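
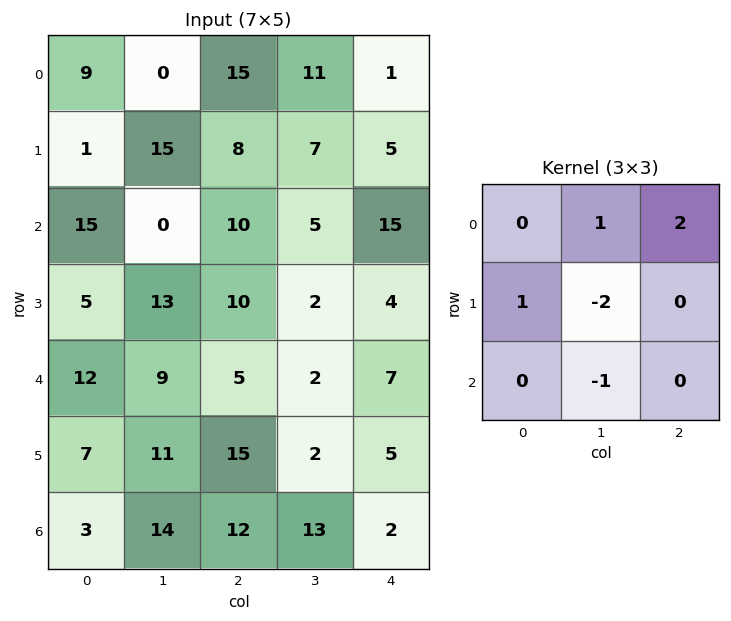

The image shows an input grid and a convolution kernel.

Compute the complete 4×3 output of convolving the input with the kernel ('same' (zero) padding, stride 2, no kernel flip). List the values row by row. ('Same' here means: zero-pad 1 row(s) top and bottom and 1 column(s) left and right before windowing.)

Output[0,0]: The receptive field on the zero-padded input at this output position is [0 0 0 / 0 9 0 / 0 1 15]. Elementwise product with the kernel and sum: 0·1 + 0·2 + 0·1 + 9·-2 + 1·-1.

-19 -38 4
-4 -8 -24
0 -2 -13
23 9 14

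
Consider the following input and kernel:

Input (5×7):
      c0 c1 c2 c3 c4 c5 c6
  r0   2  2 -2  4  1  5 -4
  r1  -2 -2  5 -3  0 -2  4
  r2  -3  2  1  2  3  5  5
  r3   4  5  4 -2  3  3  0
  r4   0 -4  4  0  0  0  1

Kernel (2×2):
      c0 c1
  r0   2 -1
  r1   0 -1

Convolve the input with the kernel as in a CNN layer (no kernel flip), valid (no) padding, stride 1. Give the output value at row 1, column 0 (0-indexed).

-4

The receptive field on the input at this output position is [-2 -2 / -3 2]. Elementwise product with the kernel and sum: -2·2 + -2·-1 + 2·-1.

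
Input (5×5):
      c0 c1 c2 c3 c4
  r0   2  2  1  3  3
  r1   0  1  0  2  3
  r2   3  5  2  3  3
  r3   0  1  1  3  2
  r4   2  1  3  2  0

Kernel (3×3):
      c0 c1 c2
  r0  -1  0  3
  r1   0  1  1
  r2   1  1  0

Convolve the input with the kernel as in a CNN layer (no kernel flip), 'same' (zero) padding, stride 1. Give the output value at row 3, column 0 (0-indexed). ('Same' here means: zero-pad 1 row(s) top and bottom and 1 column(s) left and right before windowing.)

The receptive field on the zero-padded input at this output position is [0 3 5 / 0 0 1 / 0 2 1]. Elementwise product with the kernel and sum: 0·-1 + 5·3 + 0·1 + 1·1 + 0·1 + 2·1.

18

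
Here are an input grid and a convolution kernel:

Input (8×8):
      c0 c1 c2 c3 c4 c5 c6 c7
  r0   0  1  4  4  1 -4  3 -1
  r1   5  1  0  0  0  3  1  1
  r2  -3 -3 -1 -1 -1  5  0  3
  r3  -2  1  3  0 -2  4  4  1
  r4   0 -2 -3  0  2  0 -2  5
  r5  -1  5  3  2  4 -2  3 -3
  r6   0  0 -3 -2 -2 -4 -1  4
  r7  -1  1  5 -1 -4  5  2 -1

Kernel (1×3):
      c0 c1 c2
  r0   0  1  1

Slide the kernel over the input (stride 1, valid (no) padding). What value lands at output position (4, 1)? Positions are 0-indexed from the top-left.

The receptive field on the input at this output position is [-2 -3 0]. Elementwise product with the kernel and sum: -3·1 + 0·1.

-3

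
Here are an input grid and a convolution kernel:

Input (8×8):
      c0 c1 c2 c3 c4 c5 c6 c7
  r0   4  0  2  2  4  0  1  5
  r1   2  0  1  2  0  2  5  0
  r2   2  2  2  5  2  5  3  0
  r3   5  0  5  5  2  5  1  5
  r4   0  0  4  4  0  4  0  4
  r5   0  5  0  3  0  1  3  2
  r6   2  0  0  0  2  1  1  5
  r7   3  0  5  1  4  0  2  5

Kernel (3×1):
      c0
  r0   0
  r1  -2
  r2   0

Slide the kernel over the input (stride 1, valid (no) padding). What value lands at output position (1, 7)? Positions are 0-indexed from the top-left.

0

The receptive field on the input at this output position is [0 / 0 / 5]. Elementwise product with the kernel and sum: 0·-2.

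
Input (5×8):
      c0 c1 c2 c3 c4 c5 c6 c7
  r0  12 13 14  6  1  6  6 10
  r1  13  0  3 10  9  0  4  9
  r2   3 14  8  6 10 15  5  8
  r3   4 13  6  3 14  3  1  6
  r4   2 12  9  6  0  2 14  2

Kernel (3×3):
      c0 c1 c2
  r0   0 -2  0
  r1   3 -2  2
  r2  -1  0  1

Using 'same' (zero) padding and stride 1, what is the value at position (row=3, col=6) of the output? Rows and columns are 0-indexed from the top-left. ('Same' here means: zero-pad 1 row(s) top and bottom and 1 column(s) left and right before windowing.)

9

The receptive field on the zero-padded input at this output position is [15 5 8 / 3 1 6 / 2 14 2]. Elementwise product with the kernel and sum: 5·-2 + 3·3 + 1·-2 + 6·2 + 2·-1 + 2·1.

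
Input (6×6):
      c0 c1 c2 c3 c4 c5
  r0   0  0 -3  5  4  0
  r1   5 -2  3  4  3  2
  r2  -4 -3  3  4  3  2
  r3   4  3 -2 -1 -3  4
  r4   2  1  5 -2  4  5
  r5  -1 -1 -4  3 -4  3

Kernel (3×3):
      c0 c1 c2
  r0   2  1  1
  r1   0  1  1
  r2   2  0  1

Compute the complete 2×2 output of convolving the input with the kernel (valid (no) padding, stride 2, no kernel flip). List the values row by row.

-7 19
2 23

Output[0,0]: The receptive field on the input at this output position is [0 0 -3 / 5 -2 3 / -4 -3 3]. Elementwise product with the kernel and sum: 0·2 + 0·1 + -3·1 + -2·1 + 3·1 + -4·2 + 3·1.
Output[0,1]: The receptive field on the input at this output position is [-3 5 4 / 3 4 3 / 3 4 3]. Elementwise product with the kernel and sum: -3·2 + 5·1 + 4·1 + 4·1 + 3·1 + 3·2 + 3·1.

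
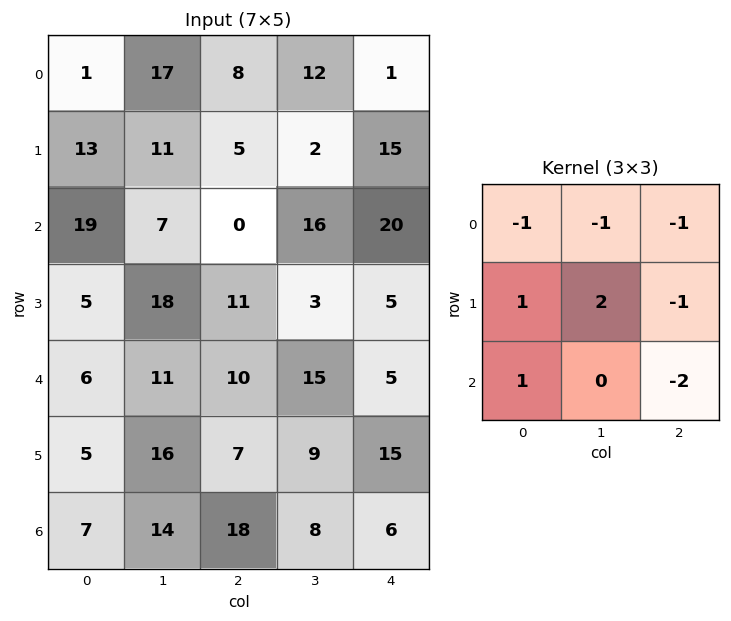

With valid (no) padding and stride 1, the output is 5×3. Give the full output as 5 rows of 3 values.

23 -43 -67
-13 -15 -9
-10 -5 -24
-25 -18 -7
-26 -17 -14

Output[0,0]: The receptive field on the input at this output position is [1 17 8 / 13 11 5 / 19 7 0]. Elementwise product with the kernel and sum: 1·-1 + 17·-1 + 8·-1 + 13·1 + 11·2 + 5·-1 + 19·1 + 0·-2.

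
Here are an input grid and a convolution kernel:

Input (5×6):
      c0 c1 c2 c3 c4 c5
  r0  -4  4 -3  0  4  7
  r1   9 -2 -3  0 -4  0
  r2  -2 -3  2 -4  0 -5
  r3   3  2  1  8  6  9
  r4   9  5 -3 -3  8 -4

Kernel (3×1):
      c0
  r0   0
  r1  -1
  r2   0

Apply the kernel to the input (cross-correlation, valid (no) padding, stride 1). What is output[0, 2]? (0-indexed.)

3

The receptive field on the input at this output position is [-3 / -3 / 2]. Elementwise product with the kernel and sum: -3·-1.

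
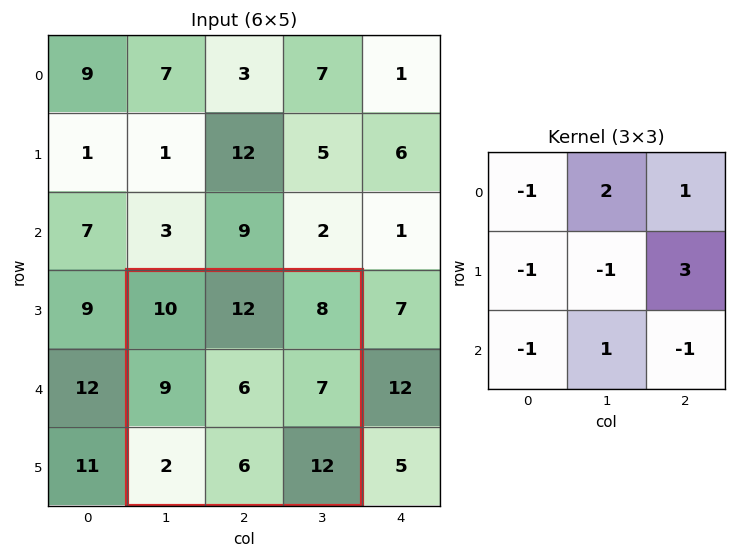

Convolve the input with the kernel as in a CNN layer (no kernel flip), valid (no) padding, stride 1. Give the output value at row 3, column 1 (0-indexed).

20

The receptive field on the input at this output position is [10 12 8 / 9 6 7 / 2 6 12]. Elementwise product with the kernel and sum: 10·-1 + 12·2 + 8·1 + 9·-1 + 6·-1 + 7·3 + 2·-1 + 6·1 + 12·-1.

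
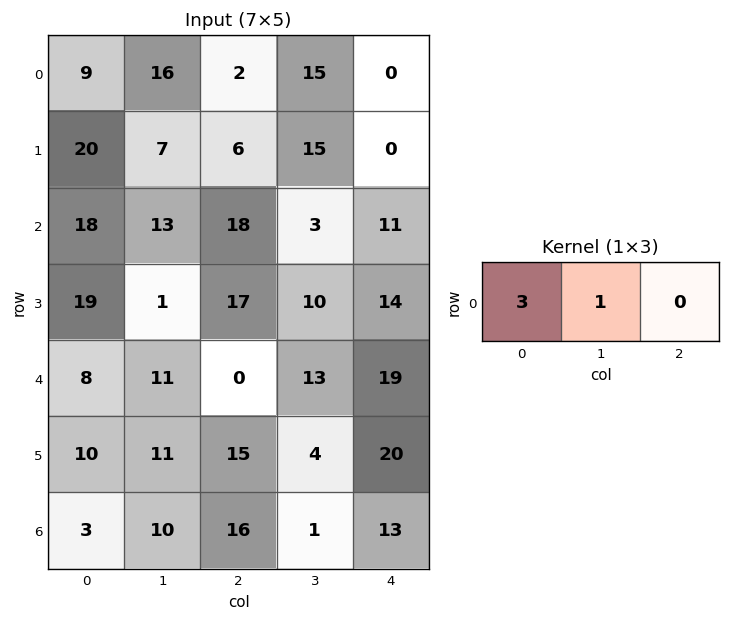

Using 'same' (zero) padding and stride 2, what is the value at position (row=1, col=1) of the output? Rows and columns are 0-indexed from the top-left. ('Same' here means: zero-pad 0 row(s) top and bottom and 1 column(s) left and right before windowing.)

57

The receptive field on the zero-padded input at this output position is [13 18 3]. Elementwise product with the kernel and sum: 13·3 + 18·1.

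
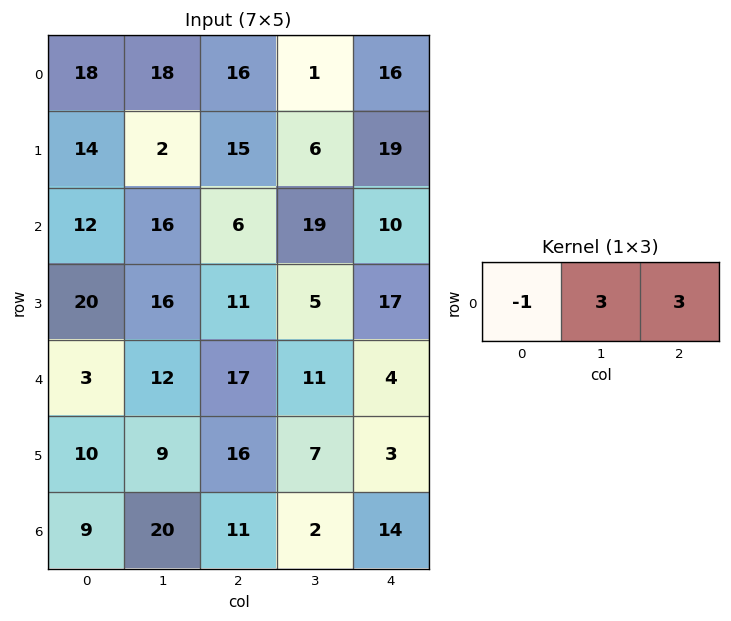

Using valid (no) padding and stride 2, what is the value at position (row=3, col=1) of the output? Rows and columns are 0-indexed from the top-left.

The receptive field on the input at this output position is [11 2 14]. Elementwise product with the kernel and sum: 11·-1 + 2·3 + 14·3.

37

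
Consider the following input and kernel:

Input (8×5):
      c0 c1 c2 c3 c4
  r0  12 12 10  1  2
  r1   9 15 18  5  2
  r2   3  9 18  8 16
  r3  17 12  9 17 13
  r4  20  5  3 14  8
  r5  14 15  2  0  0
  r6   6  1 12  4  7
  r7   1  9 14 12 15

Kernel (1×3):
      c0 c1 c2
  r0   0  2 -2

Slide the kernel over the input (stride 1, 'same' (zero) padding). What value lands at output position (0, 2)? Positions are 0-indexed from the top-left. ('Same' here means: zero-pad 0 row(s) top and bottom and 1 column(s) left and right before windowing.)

The receptive field on the zero-padded input at this output position is [12 10 1]. Elementwise product with the kernel and sum: 10·2 + 1·-2.

18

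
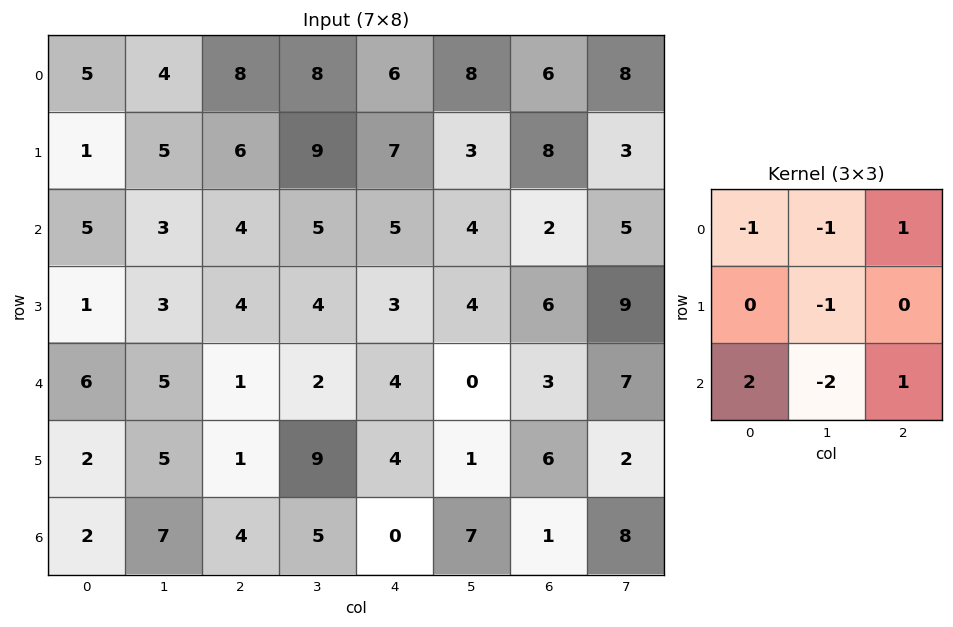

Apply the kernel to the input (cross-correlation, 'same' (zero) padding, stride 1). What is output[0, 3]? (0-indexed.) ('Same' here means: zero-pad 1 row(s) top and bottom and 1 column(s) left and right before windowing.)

-7

The receptive field on the zero-padded input at this output position is [0 0 0 / 8 8 6 / 6 9 7]. Elementwise product with the kernel and sum: 0·-1 + 0·-1 + 0·1 + 8·-1 + 6·2 + 9·-2 + 7·1.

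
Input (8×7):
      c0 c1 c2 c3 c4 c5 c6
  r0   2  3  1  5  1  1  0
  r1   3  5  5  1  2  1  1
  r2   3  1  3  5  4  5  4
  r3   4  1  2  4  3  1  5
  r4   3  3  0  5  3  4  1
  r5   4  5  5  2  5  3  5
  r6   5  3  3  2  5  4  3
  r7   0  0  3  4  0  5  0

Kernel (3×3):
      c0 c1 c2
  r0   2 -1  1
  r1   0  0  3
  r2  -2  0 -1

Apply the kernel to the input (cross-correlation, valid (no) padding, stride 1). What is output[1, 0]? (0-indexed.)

The receptive field on the input at this output position is [3 5 5 / 3 1 3 / 4 1 2]. Elementwise product with the kernel and sum: 3·2 + 5·-1 + 5·1 + 3·3 + 4·-2 + 2·-1.

5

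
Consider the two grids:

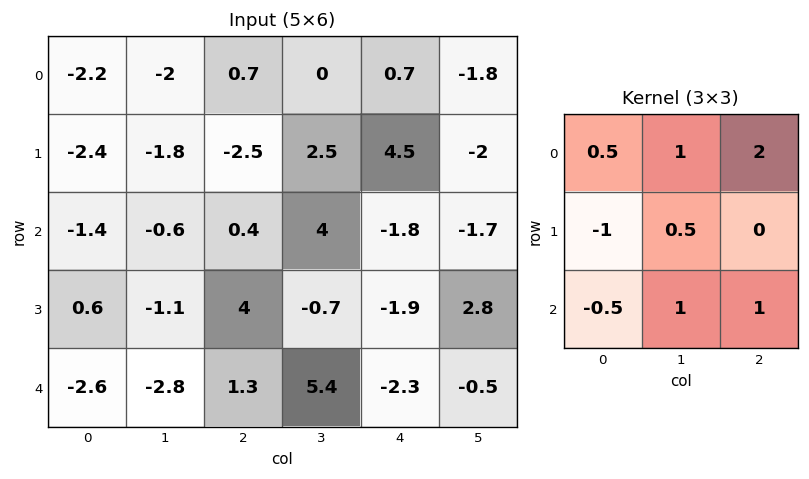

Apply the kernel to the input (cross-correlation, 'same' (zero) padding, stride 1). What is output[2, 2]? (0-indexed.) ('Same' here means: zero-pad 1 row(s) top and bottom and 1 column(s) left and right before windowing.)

6.25

The receptive field on the zero-padded input at this output position is [-1.8 -2.5 2.5 / -0.6 0.4 4 / -1.1 4 -0.7]. Elementwise product with the kernel and sum: -1.8·0.5 + -2.5·1 + 2.5·2 + -0.6·-1 + 0.4·0.5 + -1.1·-0.5 + 4·1 + -0.7·1.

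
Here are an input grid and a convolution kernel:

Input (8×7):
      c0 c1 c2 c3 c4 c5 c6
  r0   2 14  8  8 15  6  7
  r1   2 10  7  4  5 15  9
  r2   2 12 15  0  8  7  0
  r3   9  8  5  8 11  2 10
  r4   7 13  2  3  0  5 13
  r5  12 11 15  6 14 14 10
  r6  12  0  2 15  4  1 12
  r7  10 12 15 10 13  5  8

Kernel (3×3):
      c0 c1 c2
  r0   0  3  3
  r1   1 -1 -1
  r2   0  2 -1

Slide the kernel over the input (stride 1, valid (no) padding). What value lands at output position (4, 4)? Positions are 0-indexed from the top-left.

The receptive field on the input at this output position is [0 5 13 / 14 14 10 / 4 1 12]. Elementwise product with the kernel and sum: 5·3 + 13·3 + 14·1 + 14·-1 + 10·-1 + 1·2 + 12·-1.

34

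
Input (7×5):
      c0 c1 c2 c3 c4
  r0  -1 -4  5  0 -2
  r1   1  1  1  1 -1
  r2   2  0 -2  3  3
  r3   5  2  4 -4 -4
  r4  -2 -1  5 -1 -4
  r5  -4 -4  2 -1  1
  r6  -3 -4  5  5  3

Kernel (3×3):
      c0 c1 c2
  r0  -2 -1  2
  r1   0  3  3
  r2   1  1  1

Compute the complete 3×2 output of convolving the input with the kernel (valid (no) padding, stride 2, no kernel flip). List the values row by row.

Output[0,0]: The receptive field on the input at this output position is [-1 -4 5 / 1 1 1 / 2 0 -2]. Elementwise product with the kernel and sum: -1·-2 + -4·-1 + 5·2 + 1·3 + 1·3 + 2·1 + 0·1 + -2·1.

22 -10
12 -17
7 -4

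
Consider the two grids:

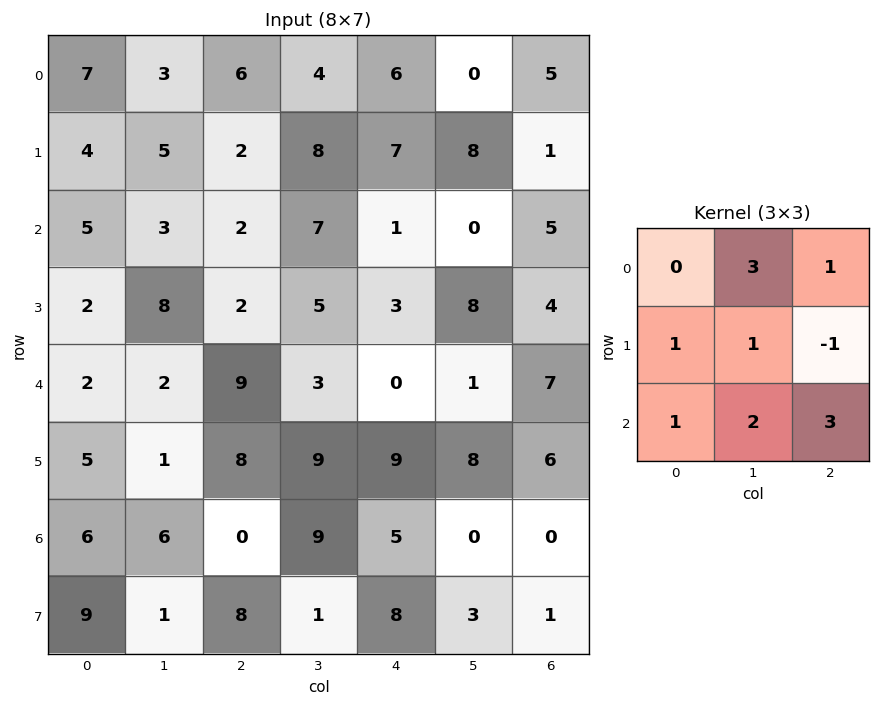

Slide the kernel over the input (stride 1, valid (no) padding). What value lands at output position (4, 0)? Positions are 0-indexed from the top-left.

31

The receptive field on the input at this output position is [2 2 9 / 5 1 8 / 6 6 0]. Elementwise product with the kernel and sum: 2·3 + 9·1 + 5·1 + 1·1 + 8·-1 + 6·1 + 6·2 + 0·3.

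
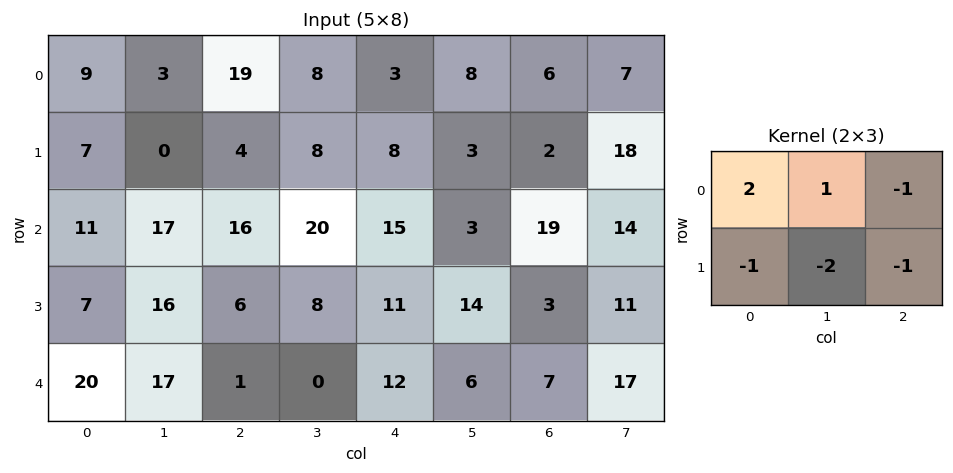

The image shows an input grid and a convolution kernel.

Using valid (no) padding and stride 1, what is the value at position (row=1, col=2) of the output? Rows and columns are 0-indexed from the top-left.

-63

The receptive field on the input at this output position is [4 8 8 / 16 20 15]. Elementwise product with the kernel and sum: 4·2 + 8·1 + 8·-1 + 16·-1 + 20·-2 + 15·-1.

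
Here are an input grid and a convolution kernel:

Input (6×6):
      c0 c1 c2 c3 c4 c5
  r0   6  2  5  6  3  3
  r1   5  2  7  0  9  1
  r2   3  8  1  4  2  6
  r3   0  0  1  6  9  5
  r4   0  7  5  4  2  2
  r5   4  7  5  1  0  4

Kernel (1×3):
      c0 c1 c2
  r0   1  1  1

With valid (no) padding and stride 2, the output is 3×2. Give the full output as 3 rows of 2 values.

Output[0,0]: The receptive field on the input at this output position is [6 2 5]. Elementwise product with the kernel and sum: 6·1 + 2·1 + 5·1.
Output[0,1]: The receptive field on the input at this output position is [5 6 3]. Elementwise product with the kernel and sum: 5·1 + 6·1 + 3·1.

13 14
12 7
12 11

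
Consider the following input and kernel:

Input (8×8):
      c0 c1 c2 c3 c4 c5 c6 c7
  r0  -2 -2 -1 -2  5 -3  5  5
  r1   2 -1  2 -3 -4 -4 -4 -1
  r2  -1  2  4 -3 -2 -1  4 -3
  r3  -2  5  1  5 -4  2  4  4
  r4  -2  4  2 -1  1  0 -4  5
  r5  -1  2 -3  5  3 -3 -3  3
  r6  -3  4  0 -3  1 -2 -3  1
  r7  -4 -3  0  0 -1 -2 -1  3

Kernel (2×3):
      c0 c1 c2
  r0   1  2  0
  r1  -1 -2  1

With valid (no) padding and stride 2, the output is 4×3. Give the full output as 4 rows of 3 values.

-4 -5 7
-4 -17 0
0 -4 1
15 -7 1

Output[0,0]: The receptive field on the input at this output position is [-2 -2 -1 / 2 -1 2]. Elementwise product with the kernel and sum: -2·1 + -2·2 + 2·-1 + -1·-2 + 2·1.
Output[0,1]: The receptive field on the input at this output position is [-1 -2 5 / 2 -3 -4]. Elementwise product with the kernel and sum: -1·1 + -2·2 + 2·-1 + -3·-2 + -4·1.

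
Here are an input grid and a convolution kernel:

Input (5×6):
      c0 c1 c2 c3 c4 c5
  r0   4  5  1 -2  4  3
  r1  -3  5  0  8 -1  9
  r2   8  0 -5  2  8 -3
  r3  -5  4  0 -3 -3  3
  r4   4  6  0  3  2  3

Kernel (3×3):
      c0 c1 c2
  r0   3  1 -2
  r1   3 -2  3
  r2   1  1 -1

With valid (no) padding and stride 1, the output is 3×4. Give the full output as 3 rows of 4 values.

9 52 -37 58
4 22 15 -23
21 -3 -31 28

Output[0,0]: The receptive field on the input at this output position is [4 5 1 / -3 5 0 / 8 0 -5]. Elementwise product with the kernel and sum: 4·3 + 5·1 + 1·-2 + -3·3 + 5·-2 + 0·3 + 8·1 + 0·1 + -5·-1.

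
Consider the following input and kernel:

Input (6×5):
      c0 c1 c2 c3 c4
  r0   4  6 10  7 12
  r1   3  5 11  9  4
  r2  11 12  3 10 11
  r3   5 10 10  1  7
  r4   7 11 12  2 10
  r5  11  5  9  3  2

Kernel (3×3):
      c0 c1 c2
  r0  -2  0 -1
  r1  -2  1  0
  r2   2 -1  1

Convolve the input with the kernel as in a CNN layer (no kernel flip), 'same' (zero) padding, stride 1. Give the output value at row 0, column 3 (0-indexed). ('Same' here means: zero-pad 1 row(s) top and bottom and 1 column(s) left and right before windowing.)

The receptive field on the zero-padded input at this output position is [0 0 0 / 10 7 12 / 11 9 4]. Elementwise product with the kernel and sum: 0·-2 + 0·-1 + 10·-2 + 7·1 + 11·2 + 9·-1 + 4·1.

4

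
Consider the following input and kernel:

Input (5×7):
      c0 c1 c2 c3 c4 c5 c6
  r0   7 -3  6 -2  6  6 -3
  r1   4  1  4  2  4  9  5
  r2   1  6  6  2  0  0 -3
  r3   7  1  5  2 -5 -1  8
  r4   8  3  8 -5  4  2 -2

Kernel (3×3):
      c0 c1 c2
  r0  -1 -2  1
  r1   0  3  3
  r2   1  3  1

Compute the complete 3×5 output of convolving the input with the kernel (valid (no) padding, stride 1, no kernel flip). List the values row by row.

Output[0,0]: The receptive field on the input at this output position is [7 -3 6 / 4 1 4 / 1 6 6]. Elementwise product with the kernel and sum: 7·-1 + -3·-2 + 6·1 + 1·3 + 4·3 + 1·1 + 6·3 + 6·1.

45 33 34 37 18
49 35 8 -15 -26
36 27 -22 -11 26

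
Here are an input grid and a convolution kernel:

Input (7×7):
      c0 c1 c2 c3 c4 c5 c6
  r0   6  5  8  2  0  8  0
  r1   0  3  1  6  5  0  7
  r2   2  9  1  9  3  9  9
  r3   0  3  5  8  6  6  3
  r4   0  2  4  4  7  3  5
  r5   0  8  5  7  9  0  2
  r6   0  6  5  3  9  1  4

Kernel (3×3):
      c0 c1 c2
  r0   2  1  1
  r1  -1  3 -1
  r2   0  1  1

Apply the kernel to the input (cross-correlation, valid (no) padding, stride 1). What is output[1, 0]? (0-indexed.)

36

The receptive field on the input at this output position is [0 3 1 / 2 9 1 / 0 3 5]. Elementwise product with the kernel and sum: 0·2 + 3·1 + 1·1 + 2·-1 + 9·3 + 1·-1 + 3·1 + 5·1.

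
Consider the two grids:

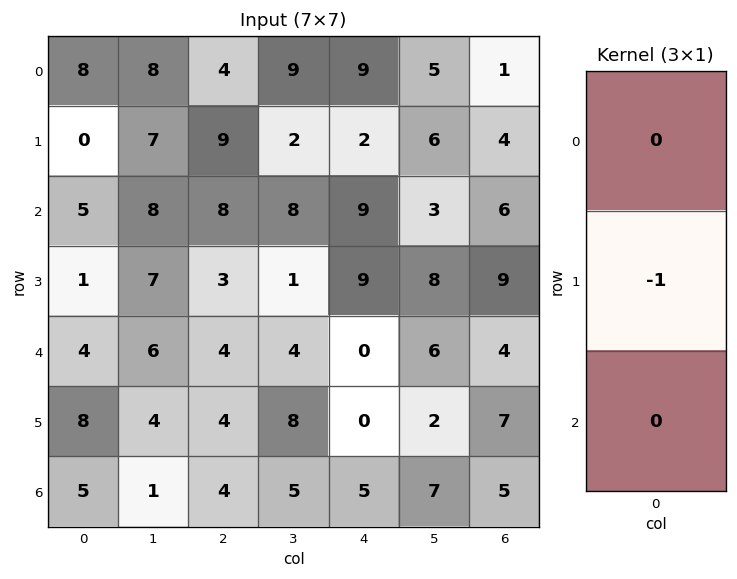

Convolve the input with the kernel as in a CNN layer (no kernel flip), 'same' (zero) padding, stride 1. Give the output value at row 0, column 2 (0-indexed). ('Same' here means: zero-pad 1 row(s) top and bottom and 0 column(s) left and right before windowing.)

The receptive field on the zero-padded input at this output position is [0 / 4 / 9]. Elementwise product with the kernel and sum: 4·-1.

-4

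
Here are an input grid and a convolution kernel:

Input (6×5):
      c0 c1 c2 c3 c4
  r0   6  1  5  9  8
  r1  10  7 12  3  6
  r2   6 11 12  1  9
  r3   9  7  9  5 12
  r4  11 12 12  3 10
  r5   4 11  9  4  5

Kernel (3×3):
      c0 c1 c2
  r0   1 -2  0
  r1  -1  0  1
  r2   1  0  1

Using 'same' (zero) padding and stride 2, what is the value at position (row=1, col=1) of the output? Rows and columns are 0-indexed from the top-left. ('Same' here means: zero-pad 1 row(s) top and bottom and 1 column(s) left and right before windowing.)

The receptive field on the zero-padded input at this output position is [7 12 3 / 11 12 1 / 7 9 5]. Elementwise product with the kernel and sum: 7·1 + 12·-2 + 11·-1 + 1·1 + 7·1 + 5·1.

-15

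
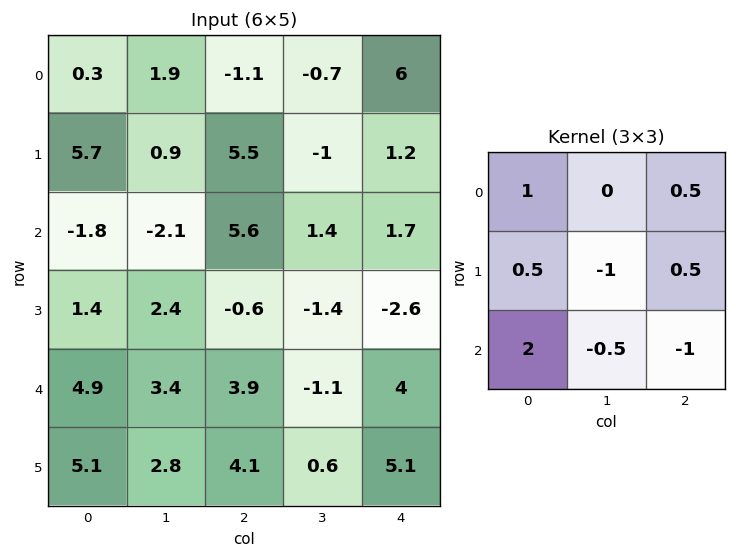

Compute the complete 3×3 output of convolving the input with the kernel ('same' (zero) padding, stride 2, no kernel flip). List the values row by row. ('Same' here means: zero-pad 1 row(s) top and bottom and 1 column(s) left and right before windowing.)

-3.1 1.75 -8.95
-1.9 0.95 -3.5
-7.35 1.9 -7.3

Output[0,0]: The receptive field on the zero-padded input at this output position is [0 0 0 / 0 0.3 1.9 / 0 5.7 0.9]. Elementwise product with the kernel and sum: 0·1 + 0·0.5 + 0·0.5 + 0.3·-1 + 1.9·0.5 + 0·2 + 5.7·-0.5 + 0.9·-1.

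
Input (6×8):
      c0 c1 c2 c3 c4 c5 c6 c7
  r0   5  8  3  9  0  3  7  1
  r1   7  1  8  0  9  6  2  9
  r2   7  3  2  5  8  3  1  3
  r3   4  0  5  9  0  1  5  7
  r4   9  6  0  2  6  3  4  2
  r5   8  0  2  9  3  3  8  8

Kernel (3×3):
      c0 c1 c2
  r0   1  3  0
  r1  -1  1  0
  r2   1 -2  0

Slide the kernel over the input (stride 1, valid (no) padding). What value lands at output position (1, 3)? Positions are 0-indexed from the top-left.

39

The receptive field on the input at this output position is [0 9 6 / 5 8 3 / 9 0 1]. Elementwise product with the kernel and sum: 0·1 + 9·3 + 5·-1 + 8·1 + 9·1 + 0·-2.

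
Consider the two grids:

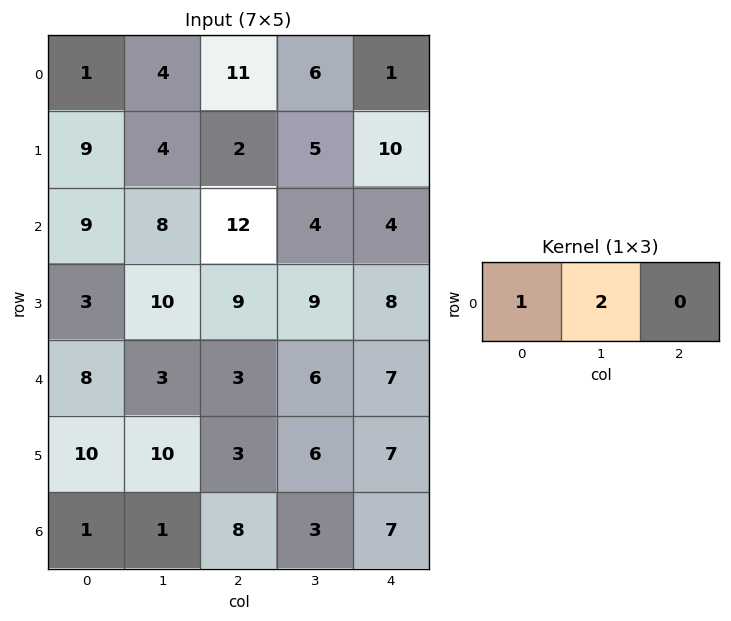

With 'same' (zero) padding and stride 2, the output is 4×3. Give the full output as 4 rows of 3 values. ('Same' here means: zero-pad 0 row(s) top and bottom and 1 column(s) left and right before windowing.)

Output[0,0]: The receptive field on the zero-padded input at this output position is [0 1 4]. Elementwise product with the kernel and sum: 0·1 + 1·2.
Output[0,1]: The receptive field on the zero-padded input at this output position is [4 11 6]. Elementwise product with the kernel and sum: 4·1 + 11·2.

2 26 8
18 32 12
16 9 20
2 17 17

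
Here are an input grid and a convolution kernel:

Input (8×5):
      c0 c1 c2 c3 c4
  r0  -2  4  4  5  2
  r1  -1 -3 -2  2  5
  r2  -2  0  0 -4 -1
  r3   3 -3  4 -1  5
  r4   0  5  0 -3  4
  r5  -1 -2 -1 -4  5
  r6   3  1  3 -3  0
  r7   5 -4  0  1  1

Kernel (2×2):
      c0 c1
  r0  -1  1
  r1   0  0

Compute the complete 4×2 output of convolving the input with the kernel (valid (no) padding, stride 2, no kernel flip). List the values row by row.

6 1
2 -4
5 -3
-2 -6

Output[0,0]: The receptive field on the input at this output position is [-2 4 / -1 -3]. Elementwise product with the kernel and sum: -2·-1 + 4·1.
Output[0,1]: The receptive field on the input at this output position is [4 5 / -2 2]. Elementwise product with the kernel and sum: 4·-1 + 5·1.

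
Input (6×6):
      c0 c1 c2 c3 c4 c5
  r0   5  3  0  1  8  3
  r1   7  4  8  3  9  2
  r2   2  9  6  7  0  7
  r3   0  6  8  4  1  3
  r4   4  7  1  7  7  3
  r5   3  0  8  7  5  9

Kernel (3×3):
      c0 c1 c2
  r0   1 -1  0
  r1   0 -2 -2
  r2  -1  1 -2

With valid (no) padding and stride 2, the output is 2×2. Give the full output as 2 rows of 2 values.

Output[0,0]: The receptive field on the input at this output position is [5 3 0 / 7 4 8 / 2 9 6]. Elementwise product with the kernel and sum: 5·1 + 3·-1 + 4·-2 + 8·-2 + 2·-1 + 9·1 + 6·-2.

-27 -24
-34 -19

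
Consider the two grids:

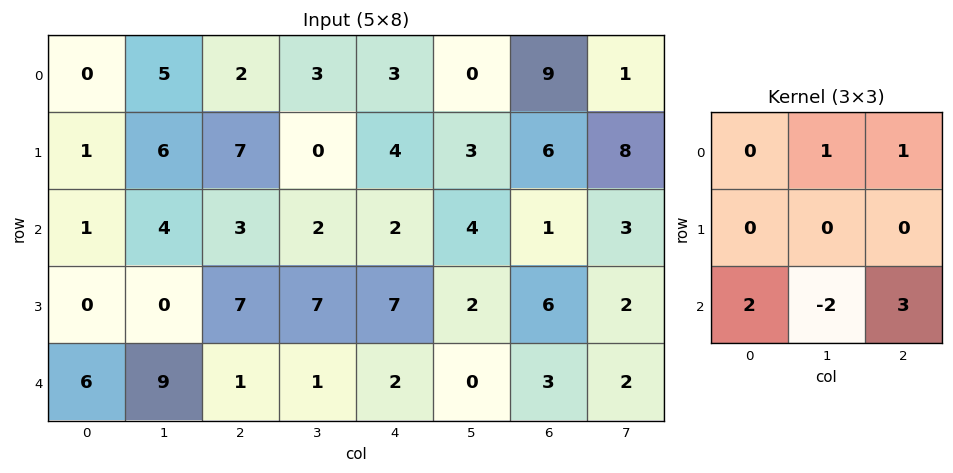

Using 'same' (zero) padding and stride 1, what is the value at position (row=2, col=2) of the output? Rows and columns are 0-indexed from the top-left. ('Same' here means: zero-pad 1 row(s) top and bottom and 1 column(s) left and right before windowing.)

14

The receptive field on the zero-padded input at this output position is [6 7 0 / 4 3 2 / 0 7 7]. Elementwise product with the kernel and sum: 7·1 + 0·1 + 0·2 + 7·-2 + 7·3.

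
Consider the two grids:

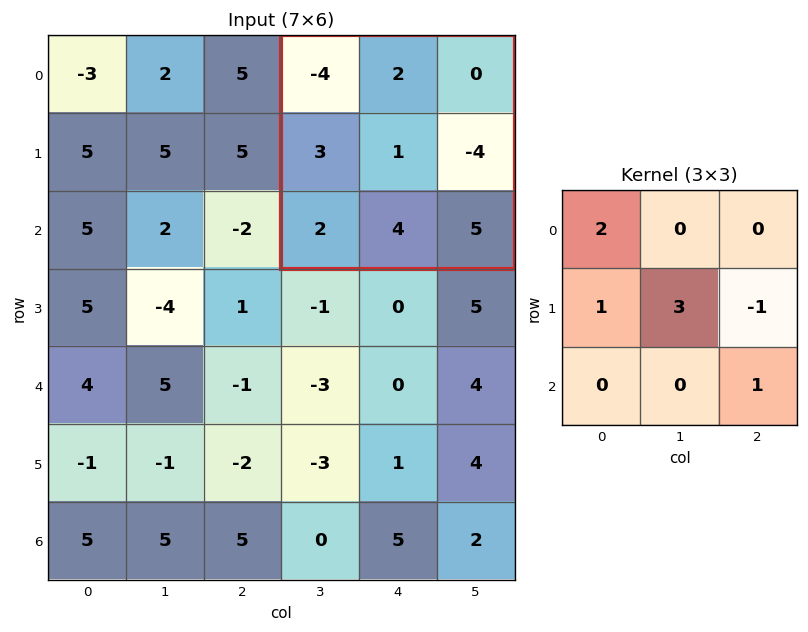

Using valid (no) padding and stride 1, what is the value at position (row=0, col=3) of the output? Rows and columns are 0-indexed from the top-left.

The receptive field on the input at this output position is [-4 2 0 / 3 1 -4 / 2 4 5]. Elementwise product with the kernel and sum: -4·2 + 3·1 + 1·3 + -4·-1 + 5·1.

7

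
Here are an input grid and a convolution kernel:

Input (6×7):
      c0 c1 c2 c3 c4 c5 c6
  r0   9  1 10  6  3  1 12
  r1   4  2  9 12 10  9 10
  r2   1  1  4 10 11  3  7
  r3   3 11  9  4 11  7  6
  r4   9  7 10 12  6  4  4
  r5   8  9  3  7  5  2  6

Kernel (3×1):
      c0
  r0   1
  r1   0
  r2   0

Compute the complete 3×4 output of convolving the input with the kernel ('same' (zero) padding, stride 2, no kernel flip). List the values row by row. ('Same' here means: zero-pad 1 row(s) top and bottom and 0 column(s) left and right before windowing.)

0 0 0 0
4 9 10 10
3 9 11 6

Output[0,0]: The receptive field on the zero-padded input at this output position is [0 / 9 / 4]. Elementwise product with the kernel and sum: 0·1.
Output[0,1]: The receptive field on the zero-padded input at this output position is [0 / 10 / 9]. Elementwise product with the kernel and sum: 0·1.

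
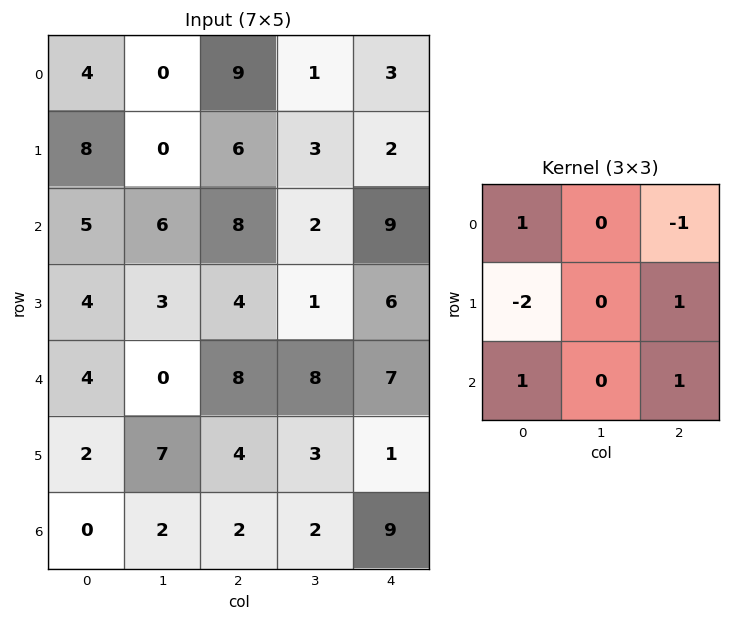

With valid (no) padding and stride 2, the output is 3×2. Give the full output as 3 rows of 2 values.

-2 13
5 12
-2 5

Output[0,0]: The receptive field on the input at this output position is [4 0 9 / 8 0 6 / 5 6 8]. Elementwise product with the kernel and sum: 4·1 + 9·-1 + 8·-2 + 6·1 + 5·1 + 8·1.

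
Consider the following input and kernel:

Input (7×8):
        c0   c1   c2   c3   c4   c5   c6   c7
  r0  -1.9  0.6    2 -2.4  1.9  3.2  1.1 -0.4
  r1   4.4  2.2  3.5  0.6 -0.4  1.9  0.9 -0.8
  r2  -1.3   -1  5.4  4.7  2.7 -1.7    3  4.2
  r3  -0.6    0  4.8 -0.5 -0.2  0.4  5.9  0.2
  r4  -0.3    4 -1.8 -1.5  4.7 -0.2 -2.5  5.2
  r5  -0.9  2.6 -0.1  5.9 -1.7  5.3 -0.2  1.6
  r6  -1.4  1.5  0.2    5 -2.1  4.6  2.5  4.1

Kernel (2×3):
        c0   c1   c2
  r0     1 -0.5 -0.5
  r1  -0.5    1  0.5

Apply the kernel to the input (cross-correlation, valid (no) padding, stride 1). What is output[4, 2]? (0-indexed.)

The receptive field on the input at this output position is [-1.8 -1.5 4.7 / -0.1 5.9 -1.7]. Elementwise product with the kernel and sum: -1.8·1 + -1.5·-0.5 + 4.7·-0.5 + -0.1·-0.5 + 5.9·1 + -1.7·0.5.

1.7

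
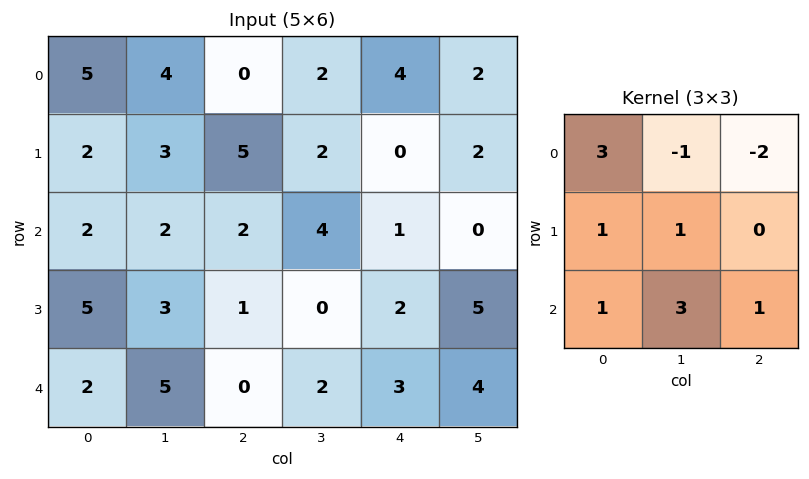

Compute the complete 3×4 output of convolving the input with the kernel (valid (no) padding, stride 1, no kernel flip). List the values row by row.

Output[0,0]: The receptive field on the input at this output position is [5 4 0 / 2 3 5 / 2 2 2]. Elementwise product with the kernel and sum: 5·3 + 4·-1 + 0·-2 + 2·1 + 3·1 + 2·1 + 2·3 + 2·1.
Output[0,1]: The receptive field on the input at this output position is [4 0 2 / 3 5 2 / 2 2 4]. Elementwise product with the kernel and sum: 4·3 + 0·-1 + 2·-2 + 3·1 + 5·1 + 2·1 + 2·3 + 4·1.

26 28 12 7
12 10 22 18
25 7 10 28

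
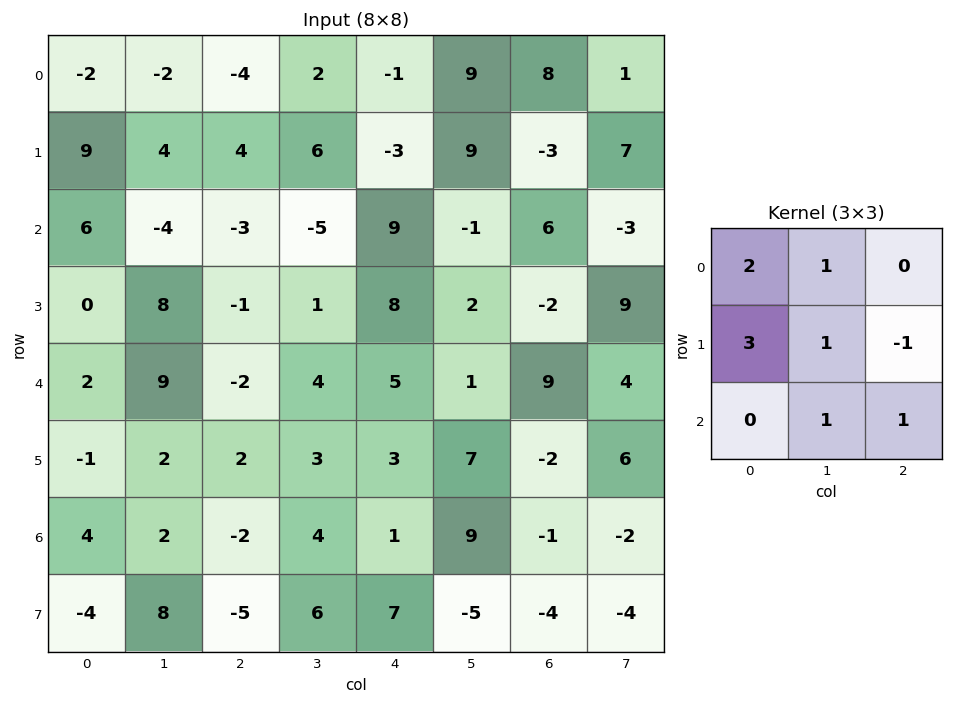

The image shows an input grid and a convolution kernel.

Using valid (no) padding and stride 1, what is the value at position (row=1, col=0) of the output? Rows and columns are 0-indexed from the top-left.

The receptive field on the input at this output position is [9 4 4 / 6 -4 -3 / 0 8 -1]. Elementwise product with the kernel and sum: 9·2 + 4·1 + 6·3 + -4·1 + -3·-1 + 8·1 + -1·1.

46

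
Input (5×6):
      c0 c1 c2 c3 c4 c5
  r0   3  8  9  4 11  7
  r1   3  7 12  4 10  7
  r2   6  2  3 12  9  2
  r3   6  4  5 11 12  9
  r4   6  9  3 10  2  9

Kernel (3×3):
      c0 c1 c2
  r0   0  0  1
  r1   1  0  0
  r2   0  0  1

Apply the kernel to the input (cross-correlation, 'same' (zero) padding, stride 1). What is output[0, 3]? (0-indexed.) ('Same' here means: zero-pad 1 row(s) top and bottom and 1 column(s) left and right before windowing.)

19

The receptive field on the zero-padded input at this output position is [0 0 0 / 9 4 11 / 12 4 10]. Elementwise product with the kernel and sum: 0·1 + 9·1 + 10·1.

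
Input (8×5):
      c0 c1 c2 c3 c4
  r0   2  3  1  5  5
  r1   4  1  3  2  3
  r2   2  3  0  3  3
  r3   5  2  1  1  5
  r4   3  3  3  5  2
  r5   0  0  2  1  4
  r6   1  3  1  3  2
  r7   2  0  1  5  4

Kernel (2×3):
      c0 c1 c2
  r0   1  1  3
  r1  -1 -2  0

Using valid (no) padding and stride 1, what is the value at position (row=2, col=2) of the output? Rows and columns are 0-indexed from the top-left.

9

The receptive field on the input at this output position is [0 3 3 / 1 1 5]. Elementwise product with the kernel and sum: 0·1 + 3·1 + 3·3 + 1·-1 + 1·-2.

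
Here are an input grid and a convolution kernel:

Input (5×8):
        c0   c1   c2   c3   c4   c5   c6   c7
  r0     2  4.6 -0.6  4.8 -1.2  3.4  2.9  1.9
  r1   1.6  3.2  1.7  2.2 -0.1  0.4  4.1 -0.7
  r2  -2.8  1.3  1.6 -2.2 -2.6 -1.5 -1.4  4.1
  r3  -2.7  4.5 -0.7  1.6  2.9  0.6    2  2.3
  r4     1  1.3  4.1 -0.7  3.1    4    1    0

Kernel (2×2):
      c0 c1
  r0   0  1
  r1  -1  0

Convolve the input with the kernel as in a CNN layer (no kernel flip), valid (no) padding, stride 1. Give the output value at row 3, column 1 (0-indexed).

The receptive field on the input at this output position is [4.5 -0.7 / 1.3 4.1]. Elementwise product with the kernel and sum: -0.7·1 + 1.3·-1.

-2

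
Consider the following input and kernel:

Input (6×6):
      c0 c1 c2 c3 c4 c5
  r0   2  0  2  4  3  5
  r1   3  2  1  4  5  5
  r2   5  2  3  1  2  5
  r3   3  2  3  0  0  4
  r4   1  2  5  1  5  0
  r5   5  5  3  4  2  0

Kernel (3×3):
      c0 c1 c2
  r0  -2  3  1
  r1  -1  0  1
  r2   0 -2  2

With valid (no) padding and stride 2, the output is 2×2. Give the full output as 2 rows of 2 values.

Output[0,0]: The receptive field on the input at this output position is [2 0 2 / 3 2 1 / 5 2 3]. Elementwise product with the kernel and sum: 2·-2 + 0·3 + 2·1 + 3·-1 + 1·1 + 2·-2 + 3·2.

-2 17
5 4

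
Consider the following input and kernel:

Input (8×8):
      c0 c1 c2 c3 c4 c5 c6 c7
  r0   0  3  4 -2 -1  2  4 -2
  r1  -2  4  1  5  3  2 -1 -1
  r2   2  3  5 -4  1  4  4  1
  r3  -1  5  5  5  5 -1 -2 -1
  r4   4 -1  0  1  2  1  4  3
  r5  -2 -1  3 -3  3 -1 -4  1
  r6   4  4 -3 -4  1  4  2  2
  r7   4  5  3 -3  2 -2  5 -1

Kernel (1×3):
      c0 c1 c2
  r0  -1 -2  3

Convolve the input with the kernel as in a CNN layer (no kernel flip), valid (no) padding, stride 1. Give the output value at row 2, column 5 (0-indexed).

The receptive field on the input at this output position is [4 4 1]. Elementwise product with the kernel and sum: 4·-1 + 4·-2 + 1·3.

-9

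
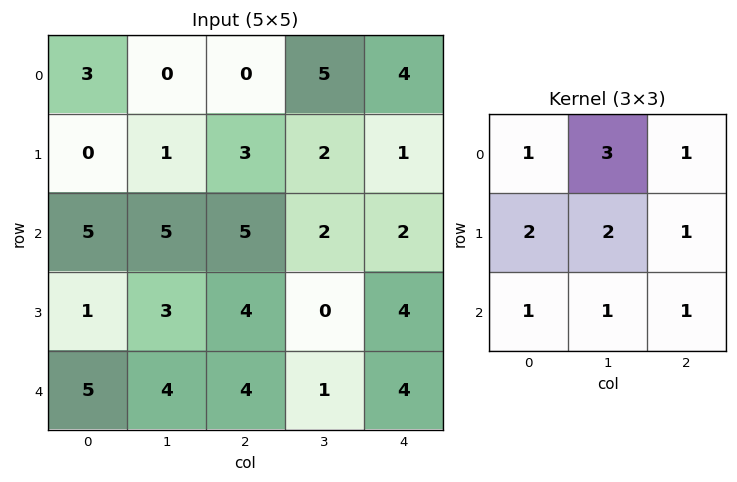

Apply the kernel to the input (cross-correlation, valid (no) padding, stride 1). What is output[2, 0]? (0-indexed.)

50

The receptive field on the input at this output position is [5 5 5 / 1 3 4 / 5 4 4]. Elementwise product with the kernel and sum: 5·1 + 5·3 + 5·1 + 1·2 + 3·2 + 4·1 + 5·1 + 4·1 + 4·1.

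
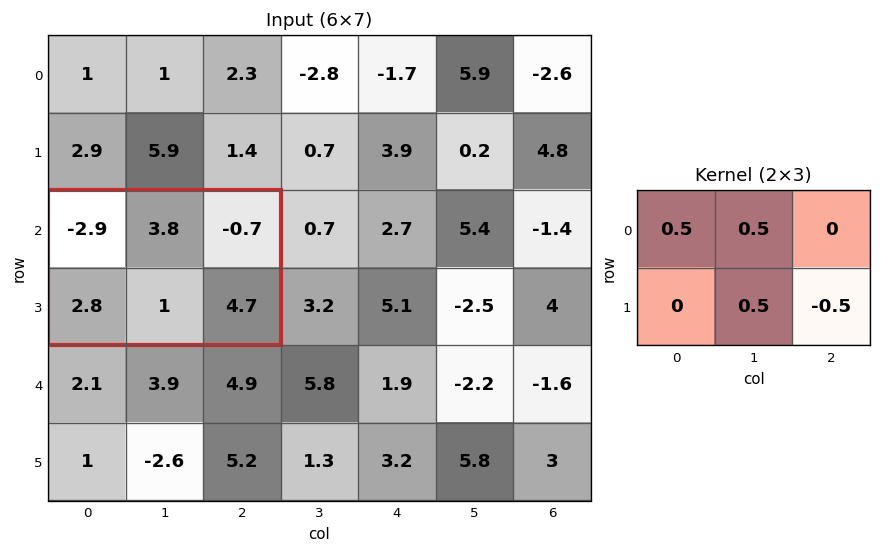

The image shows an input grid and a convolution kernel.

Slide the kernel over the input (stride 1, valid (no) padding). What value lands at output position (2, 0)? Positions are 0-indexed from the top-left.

-1.4

The receptive field on the input at this output position is [-2.9 3.8 -0.7 / 2.8 1 4.7]. Elementwise product with the kernel and sum: -2.9·0.5 + 3.8·0.5 + 1·0.5 + 4.7·-0.5.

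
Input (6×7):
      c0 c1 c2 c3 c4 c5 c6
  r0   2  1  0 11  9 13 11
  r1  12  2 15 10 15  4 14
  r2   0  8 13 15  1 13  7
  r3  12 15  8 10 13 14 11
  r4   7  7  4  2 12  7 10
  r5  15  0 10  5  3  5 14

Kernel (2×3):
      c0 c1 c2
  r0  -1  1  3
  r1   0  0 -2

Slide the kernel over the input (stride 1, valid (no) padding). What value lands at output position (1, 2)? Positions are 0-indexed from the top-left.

38

The receptive field on the input at this output position is [15 10 15 / 13 15 1]. Elementwise product with the kernel and sum: 15·-1 + 10·1 + 15·3 + 1·-2.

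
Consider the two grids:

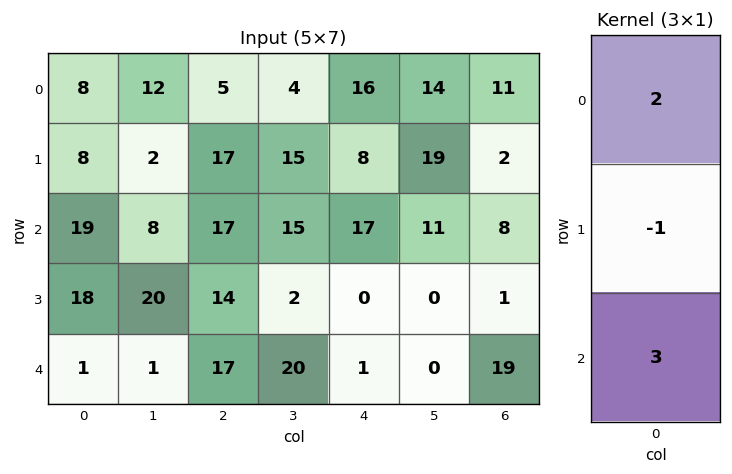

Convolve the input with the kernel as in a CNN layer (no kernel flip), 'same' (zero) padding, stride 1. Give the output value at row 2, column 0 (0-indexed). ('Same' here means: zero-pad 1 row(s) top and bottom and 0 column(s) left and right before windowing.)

The receptive field on the zero-padded input at this output position is [8 / 19 / 18]. Elementwise product with the kernel and sum: 8·2 + 19·-1 + 18·3.

51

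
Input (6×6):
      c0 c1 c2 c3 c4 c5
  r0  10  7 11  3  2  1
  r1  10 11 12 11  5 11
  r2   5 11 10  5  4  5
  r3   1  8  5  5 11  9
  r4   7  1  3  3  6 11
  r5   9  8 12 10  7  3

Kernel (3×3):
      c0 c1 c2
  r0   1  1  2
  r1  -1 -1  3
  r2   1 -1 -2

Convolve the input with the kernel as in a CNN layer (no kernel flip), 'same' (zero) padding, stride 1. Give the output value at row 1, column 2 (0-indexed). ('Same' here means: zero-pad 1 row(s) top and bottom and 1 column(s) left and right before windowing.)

The receptive field on the zero-padded input at this output position is [7 11 3 / 11 12 11 / 11 10 5]. Elementwise product with the kernel and sum: 7·1 + 11·1 + 3·2 + 11·-1 + 12·-1 + 11·3 + 11·1 + 10·-1 + 5·-2.

25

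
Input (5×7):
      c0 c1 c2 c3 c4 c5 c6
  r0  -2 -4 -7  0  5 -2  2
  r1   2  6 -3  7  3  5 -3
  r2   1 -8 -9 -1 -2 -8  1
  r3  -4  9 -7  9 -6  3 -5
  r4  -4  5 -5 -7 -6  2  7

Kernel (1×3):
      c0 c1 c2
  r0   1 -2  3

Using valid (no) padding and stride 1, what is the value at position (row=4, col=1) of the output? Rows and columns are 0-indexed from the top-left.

The receptive field on the input at this output position is [5 -5 -7]. Elementwise product with the kernel and sum: 5·1 + -5·-2 + -7·3.

-6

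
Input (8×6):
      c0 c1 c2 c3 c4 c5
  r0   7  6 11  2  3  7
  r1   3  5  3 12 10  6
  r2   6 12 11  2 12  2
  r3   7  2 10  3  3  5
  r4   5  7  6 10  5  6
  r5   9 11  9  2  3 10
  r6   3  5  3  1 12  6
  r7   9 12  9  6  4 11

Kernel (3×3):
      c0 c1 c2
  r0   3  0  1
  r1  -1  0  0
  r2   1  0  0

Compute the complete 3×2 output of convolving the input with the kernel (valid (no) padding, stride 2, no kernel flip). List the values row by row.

35 44
27 41
15 17

Output[0,0]: The receptive field on the input at this output position is [7 6 11 / 3 5 3 / 6 12 11]. Elementwise product with the kernel and sum: 7·3 + 11·1 + 3·-1 + 6·1.
Output[0,1]: The receptive field on the input at this output position is [11 2 3 / 3 12 10 / 11 2 12]. Elementwise product with the kernel and sum: 11·3 + 3·1 + 3·-1 + 11·1.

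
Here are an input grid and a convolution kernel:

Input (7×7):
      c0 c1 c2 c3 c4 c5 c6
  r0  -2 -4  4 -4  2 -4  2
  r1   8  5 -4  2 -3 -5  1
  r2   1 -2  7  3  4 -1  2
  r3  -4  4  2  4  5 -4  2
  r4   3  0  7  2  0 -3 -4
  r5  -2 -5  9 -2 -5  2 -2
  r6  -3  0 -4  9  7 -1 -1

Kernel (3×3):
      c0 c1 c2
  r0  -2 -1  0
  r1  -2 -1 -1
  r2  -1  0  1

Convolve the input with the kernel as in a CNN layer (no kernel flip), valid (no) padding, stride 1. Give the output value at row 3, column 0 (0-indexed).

2

The receptive field on the input at this output position is [-4 4 2 / 3 0 7 / -2 -5 9]. Elementwise product with the kernel and sum: -4·-2 + 4·-1 + 3·-2 + 0·-1 + 7·-1 + -2·-1 + 9·1.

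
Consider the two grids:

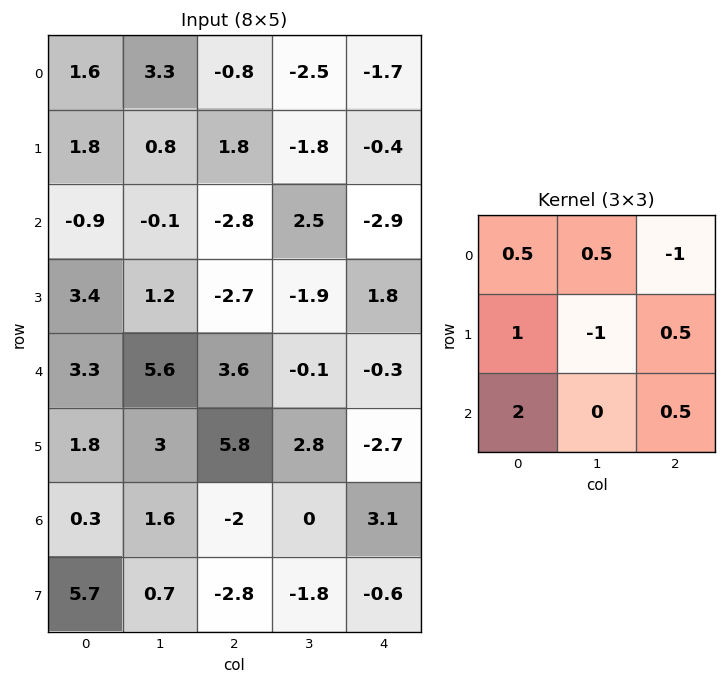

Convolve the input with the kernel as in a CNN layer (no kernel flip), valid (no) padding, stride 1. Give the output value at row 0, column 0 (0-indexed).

1.95

The receptive field on the input at this output position is [1.6 3.3 -0.8 / 1.8 0.8 1.8 / -0.9 -0.1 -2.8]. Elementwise product with the kernel and sum: 1.6·0.5 + 3.3·0.5 + -0.8·-1 + 1.8·1 + 0.8·-1 + 1.8·0.5 + -0.9·2 + -2.8·0.5.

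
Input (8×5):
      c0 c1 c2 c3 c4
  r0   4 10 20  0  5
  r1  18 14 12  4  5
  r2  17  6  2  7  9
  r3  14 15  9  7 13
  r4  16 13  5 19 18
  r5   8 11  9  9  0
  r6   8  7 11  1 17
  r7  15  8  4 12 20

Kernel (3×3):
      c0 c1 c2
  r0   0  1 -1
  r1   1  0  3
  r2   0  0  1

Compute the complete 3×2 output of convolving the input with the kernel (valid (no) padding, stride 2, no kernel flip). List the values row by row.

Output[0,0]: The receptive field on the input at this output position is [4 10 20 / 18 14 12 / 17 6 2]. Elementwise product with the kernel and sum: 10·1 + 20·-1 + 18·1 + 12·3 + 2·1.
Output[0,1]: The receptive field on the input at this output position is [20 0 5 / 12 4 5 / 2 7 9]. Elementwise product with the kernel and sum: 0·1 + 5·-1 + 12·1 + 5·3 + 9·1.

46 31
50 64
54 27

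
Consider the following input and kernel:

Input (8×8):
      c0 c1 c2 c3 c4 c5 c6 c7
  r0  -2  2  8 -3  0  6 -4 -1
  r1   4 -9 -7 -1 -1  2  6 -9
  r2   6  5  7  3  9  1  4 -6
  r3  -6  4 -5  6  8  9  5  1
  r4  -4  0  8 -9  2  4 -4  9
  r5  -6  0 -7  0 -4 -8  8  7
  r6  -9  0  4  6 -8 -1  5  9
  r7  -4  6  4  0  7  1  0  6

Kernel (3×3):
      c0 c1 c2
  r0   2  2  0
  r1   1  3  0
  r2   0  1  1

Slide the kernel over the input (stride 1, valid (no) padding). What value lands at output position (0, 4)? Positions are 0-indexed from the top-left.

The receptive field on the input at this output position is [0 6 -4 / -1 2 6 / 9 1 4]. Elementwise product with the kernel and sum: 0·2 + 6·2 + -1·1 + 2·3 + 1·1 + 4·1.

22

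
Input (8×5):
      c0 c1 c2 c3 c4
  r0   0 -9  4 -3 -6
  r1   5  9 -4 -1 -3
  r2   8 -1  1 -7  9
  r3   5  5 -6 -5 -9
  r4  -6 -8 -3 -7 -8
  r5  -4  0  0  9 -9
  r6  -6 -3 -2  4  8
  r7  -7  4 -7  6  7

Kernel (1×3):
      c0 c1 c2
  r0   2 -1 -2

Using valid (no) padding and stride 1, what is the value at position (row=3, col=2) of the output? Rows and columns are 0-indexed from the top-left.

The receptive field on the input at this output position is [-6 -5 -9]. Elementwise product with the kernel and sum: -6·2 + -5·-1 + -9·-2.

11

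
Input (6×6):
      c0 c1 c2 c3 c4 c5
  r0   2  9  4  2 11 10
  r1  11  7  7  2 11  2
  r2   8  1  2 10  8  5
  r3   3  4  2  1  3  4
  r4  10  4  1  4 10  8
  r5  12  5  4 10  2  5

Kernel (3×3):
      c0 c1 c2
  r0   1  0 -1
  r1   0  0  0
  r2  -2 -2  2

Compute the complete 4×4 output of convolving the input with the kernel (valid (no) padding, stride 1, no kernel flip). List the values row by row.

-16 21 -15 -34
-6 -5 -4 0
-20 -11 4 -7
-25 5 -25 -17

Output[0,0]: The receptive field on the input at this output position is [2 9 4 / 11 7 7 / 8 1 2]. Elementwise product with the kernel and sum: 2·1 + 4·-1 + 8·-2 + 1·-2 + 2·2.
Output[0,1]: The receptive field on the input at this output position is [9 4 2 / 7 7 2 / 1 2 10]. Elementwise product with the kernel and sum: 9·1 + 2·-1 + 1·-2 + 2·-2 + 10·2.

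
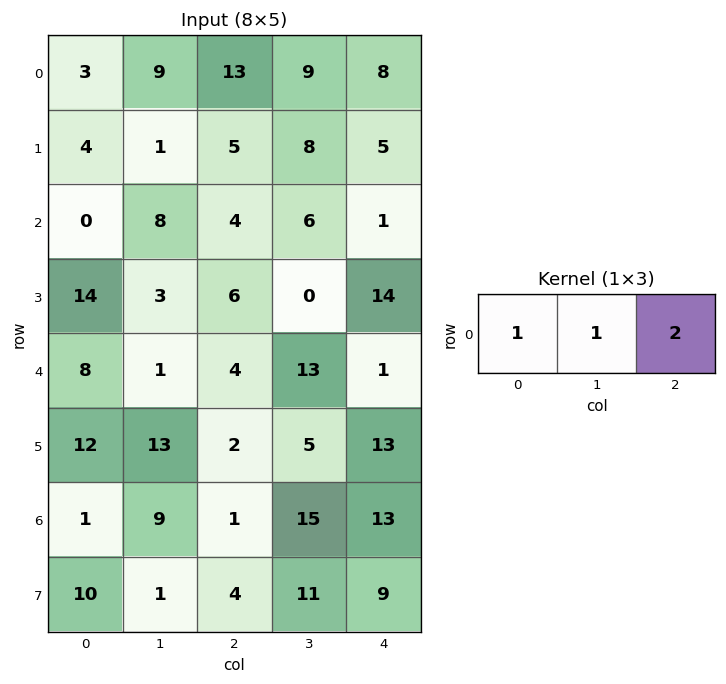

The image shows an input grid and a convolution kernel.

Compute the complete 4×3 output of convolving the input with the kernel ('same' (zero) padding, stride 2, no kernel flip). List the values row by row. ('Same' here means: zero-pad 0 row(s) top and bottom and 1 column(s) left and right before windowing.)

21 40 17
16 24 7
10 31 14
19 40 28

Output[0,0]: The receptive field on the zero-padded input at this output position is [0 3 9]. Elementwise product with the kernel and sum: 0·1 + 3·1 + 9·2.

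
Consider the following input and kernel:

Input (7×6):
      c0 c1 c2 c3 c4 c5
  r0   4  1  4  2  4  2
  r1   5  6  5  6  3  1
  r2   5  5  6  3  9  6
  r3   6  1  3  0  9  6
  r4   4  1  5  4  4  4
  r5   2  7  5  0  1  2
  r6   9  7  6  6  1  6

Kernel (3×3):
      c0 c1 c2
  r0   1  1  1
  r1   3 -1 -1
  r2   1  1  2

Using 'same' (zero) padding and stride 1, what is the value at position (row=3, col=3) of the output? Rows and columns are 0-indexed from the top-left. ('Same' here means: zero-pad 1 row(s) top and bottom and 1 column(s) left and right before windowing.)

The receptive field on the zero-padded input at this output position is [6 3 9 / 3 0 9 / 5 4 4]. Elementwise product with the kernel and sum: 6·1 + 3·1 + 9·1 + 3·3 + 0·-1 + 9·-1 + 5·1 + 4·1 + 4·2.

35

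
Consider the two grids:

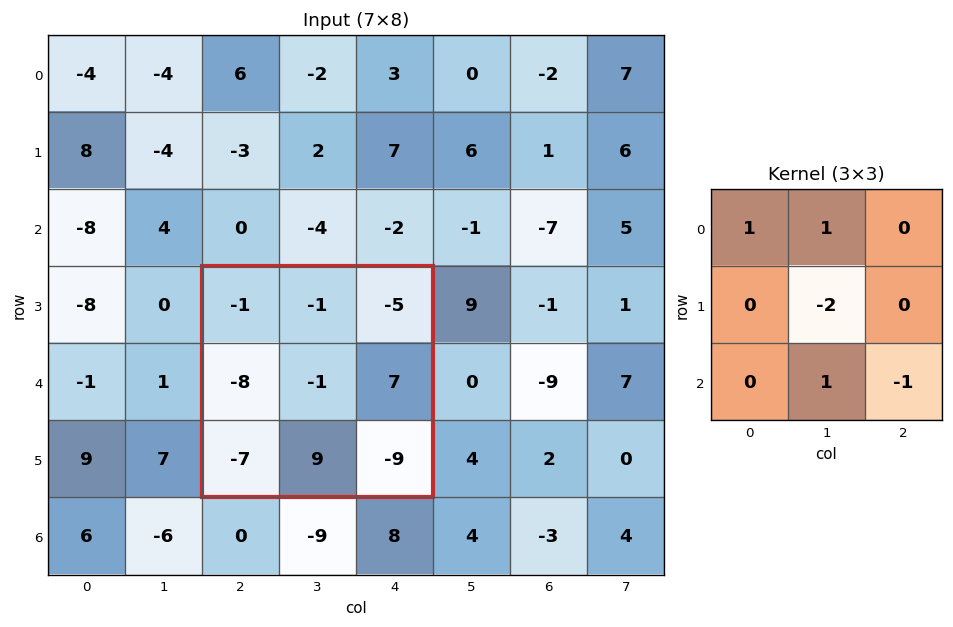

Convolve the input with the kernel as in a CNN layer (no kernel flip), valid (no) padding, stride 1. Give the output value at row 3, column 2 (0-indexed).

18

The receptive field on the input at this output position is [-1 -1 -5 / -8 -1 7 / -7 9 -9]. Elementwise product with the kernel and sum: -1·1 + -1·1 + -1·-2 + 9·1 + -9·-1.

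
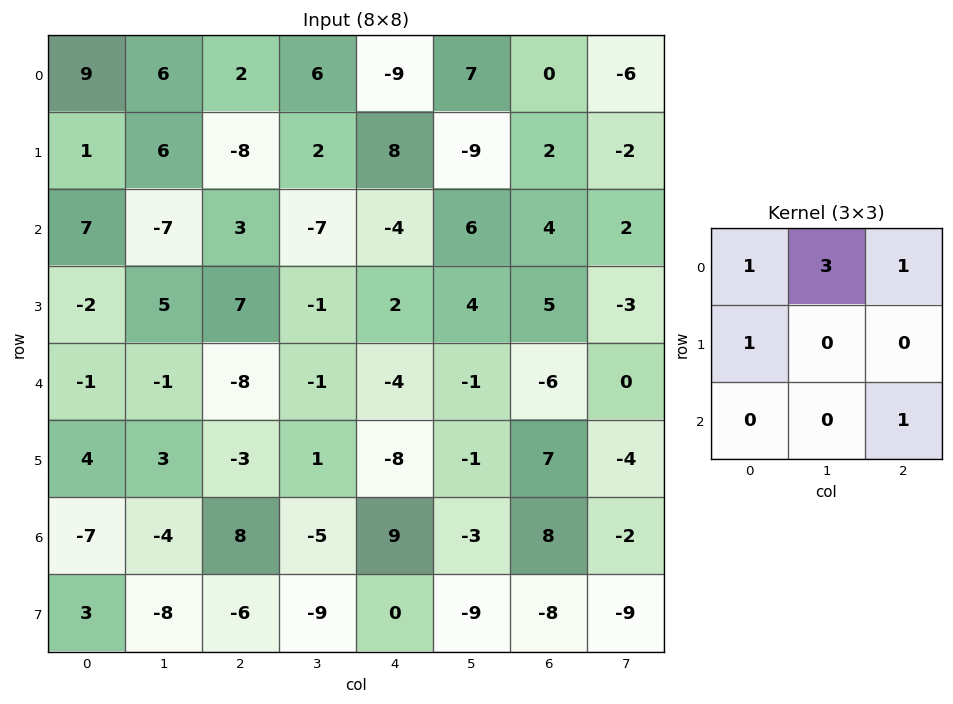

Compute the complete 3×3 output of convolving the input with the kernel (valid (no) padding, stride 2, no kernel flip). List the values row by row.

33 -1 24
-21 -19 14
0 -9 -13

Output[0,0]: The receptive field on the input at this output position is [9 6 2 / 1 6 -8 / 7 -7 3]. Elementwise product with the kernel and sum: 9·1 + 6·3 + 2·1 + 1·1 + 3·1.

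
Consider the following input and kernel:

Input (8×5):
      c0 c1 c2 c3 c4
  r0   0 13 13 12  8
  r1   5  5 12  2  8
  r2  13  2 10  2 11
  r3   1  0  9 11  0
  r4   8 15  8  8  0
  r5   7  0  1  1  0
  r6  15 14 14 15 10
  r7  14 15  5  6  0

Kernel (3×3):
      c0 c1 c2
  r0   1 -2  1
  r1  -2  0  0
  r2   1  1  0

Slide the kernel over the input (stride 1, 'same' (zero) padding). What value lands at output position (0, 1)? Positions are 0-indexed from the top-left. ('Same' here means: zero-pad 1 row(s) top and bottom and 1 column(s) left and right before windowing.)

The receptive field on the zero-padded input at this output position is [0 0 0 / 0 13 13 / 5 5 12]. Elementwise product with the kernel and sum: 0·1 + 0·-2 + 0·1 + 0·-2 + 5·1 + 5·1.

10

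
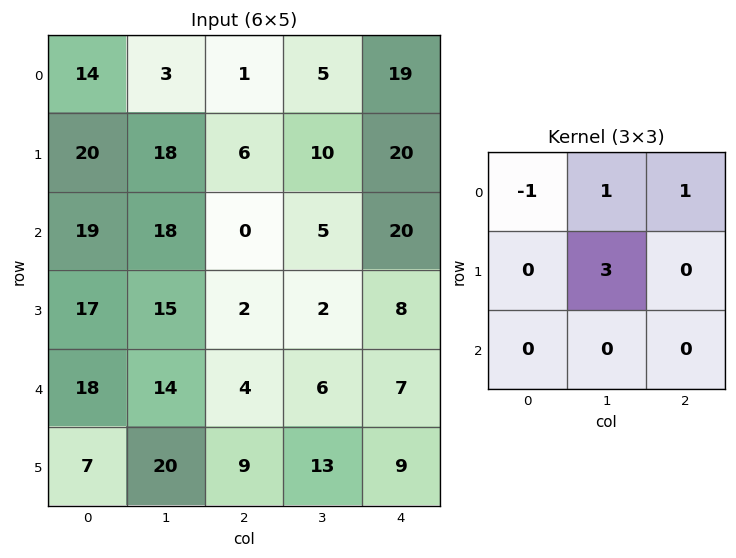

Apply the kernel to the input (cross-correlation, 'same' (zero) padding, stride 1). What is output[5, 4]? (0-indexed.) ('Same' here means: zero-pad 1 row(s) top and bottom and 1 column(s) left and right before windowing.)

28

The receptive field on the zero-padded input at this output position is [6 7 0 / 13 9 0 / 0 0 0]. Elementwise product with the kernel and sum: 6·-1 + 7·1 + 0·1 + 9·3.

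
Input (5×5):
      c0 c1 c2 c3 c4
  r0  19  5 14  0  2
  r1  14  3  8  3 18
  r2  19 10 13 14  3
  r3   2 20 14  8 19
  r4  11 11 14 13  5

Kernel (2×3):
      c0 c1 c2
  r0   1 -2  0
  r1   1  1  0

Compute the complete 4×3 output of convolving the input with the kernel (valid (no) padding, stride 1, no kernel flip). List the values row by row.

26 -12 25
37 10 29
21 18 7
-16 17 25

Output[0,0]: The receptive field on the input at this output position is [19 5 14 / 14 3 8]. Elementwise product with the kernel and sum: 19·1 + 5·-2 + 14·1 + 3·1.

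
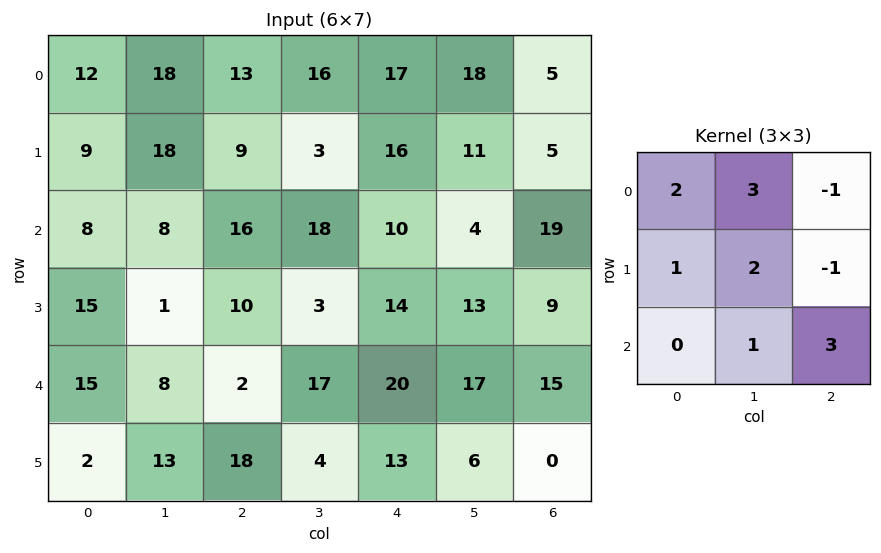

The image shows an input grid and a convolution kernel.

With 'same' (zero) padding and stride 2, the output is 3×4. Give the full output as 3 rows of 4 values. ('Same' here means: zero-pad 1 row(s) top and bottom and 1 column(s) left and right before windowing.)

69 46 81 33
35 101 130 88
107 54 106 100

Output[0,0]: The receptive field on the zero-padded input at this output position is [0 0 0 / 0 12 18 / 0 9 18]. Elementwise product with the kernel and sum: 0·2 + 0·3 + 0·-1 + 0·1 + 12·2 + 18·-1 + 9·1 + 18·3.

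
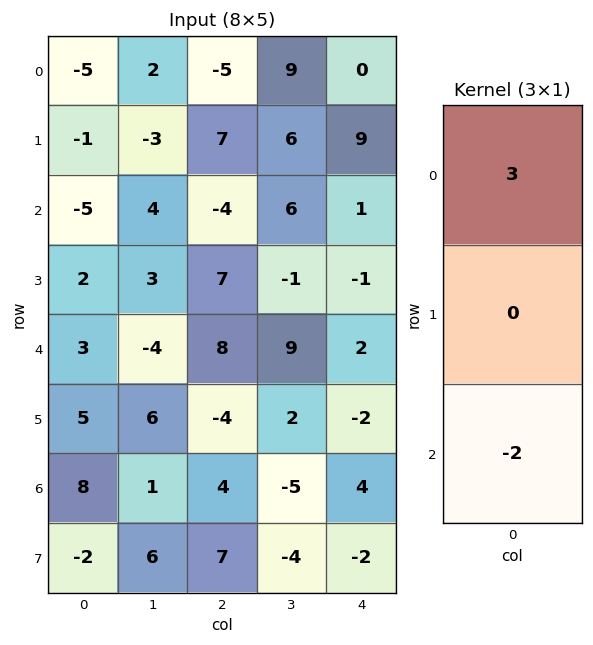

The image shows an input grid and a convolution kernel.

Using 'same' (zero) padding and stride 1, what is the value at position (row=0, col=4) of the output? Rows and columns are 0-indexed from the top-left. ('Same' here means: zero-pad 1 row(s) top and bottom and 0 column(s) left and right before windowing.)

-18

The receptive field on the zero-padded input at this output position is [0 / 0 / 9]. Elementwise product with the kernel and sum: 0·3 + 9·-2.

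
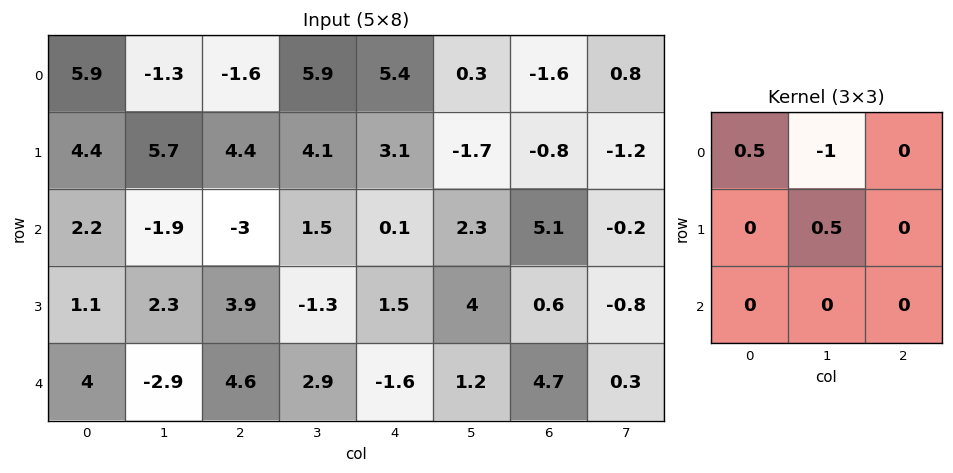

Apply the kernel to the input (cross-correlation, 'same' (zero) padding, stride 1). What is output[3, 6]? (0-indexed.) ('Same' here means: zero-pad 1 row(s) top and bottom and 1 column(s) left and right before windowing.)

-3.65

The receptive field on the zero-padded input at this output position is [2.3 5.1 -0.2 / 4 0.6 -0.8 / 1.2 4.7 0.3]. Elementwise product with the kernel and sum: 2.3·0.5 + 5.1·-1 + 0.6·0.5.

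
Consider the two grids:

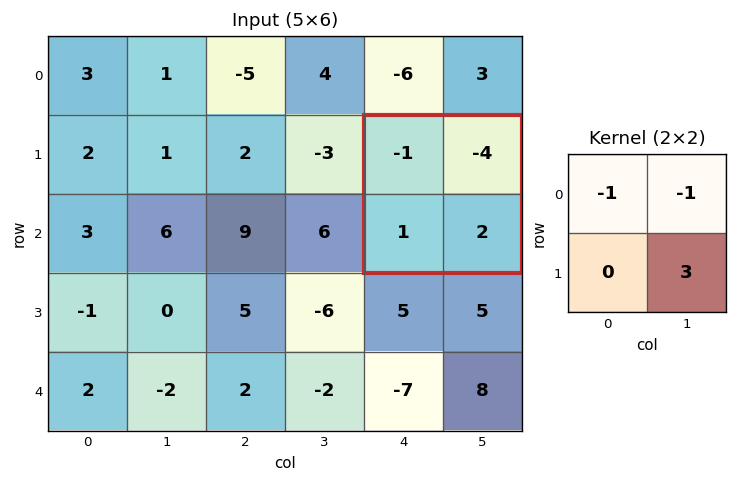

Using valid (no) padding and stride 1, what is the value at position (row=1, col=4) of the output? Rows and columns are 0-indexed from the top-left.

11

The receptive field on the input at this output position is [-1 -4 / 1 2]. Elementwise product with the kernel and sum: -1·-1 + -4·-1 + 2·3.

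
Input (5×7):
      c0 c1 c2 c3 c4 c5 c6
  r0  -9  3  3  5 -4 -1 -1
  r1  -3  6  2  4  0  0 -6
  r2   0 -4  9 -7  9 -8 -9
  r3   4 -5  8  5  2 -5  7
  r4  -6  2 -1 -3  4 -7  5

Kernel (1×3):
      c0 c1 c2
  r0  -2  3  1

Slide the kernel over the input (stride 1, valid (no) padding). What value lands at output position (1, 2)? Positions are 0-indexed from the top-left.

8

The receptive field on the input at this output position is [2 4 0]. Elementwise product with the kernel and sum: 2·-2 + 4·3 + 0·1.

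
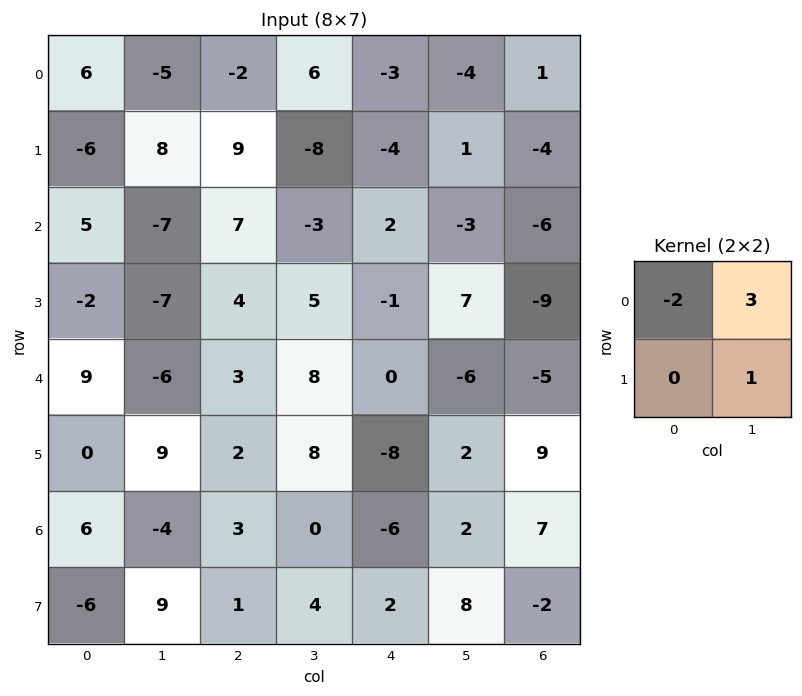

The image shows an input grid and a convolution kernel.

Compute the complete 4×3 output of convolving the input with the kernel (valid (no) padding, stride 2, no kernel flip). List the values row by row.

Output[0,0]: The receptive field on the input at this output position is [6 -5 / -6 8]. Elementwise product with the kernel and sum: 6·-2 + -5·3 + 8·1.

-19 14 -5
-38 -18 -6
-27 26 -16
-15 -2 26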